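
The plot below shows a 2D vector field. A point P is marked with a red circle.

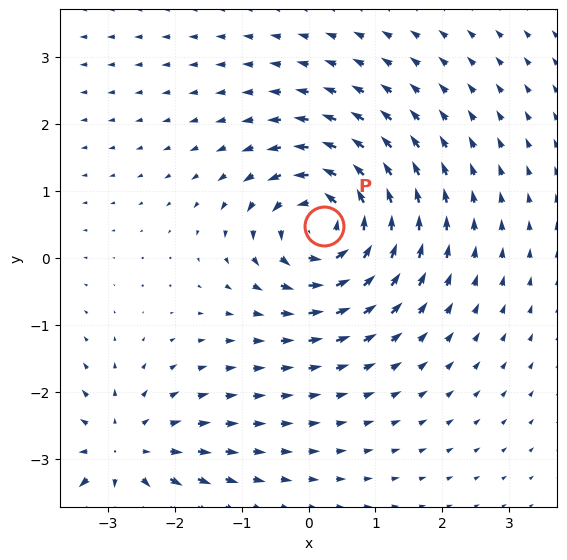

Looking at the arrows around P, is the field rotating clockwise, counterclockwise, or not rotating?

counterclockwise

Near P at (0.2, 0.5) the arrows circulate counterclockwise. The curl (z-component) there is about +5; positive curl means counterclockwise rotation.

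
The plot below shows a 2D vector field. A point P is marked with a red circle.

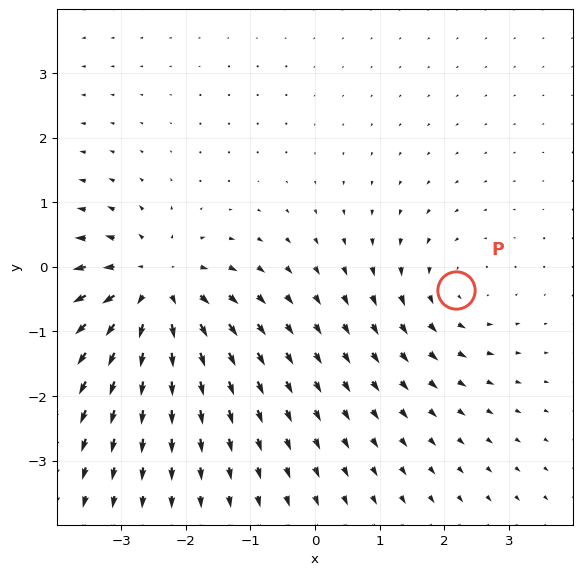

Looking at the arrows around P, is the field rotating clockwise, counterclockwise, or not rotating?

counterclockwise

Near P at (2.2, -0.4) the arrows circulate counterclockwise. The curl (z-component) there is about +3; positive curl means counterclockwise rotation.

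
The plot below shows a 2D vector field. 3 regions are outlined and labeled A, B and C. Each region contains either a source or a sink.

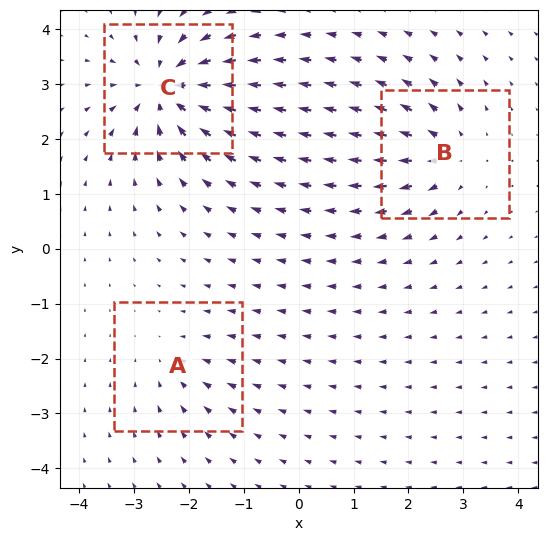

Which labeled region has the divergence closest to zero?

A

Divergence at each region's feature centre — A: about -2, B: about +4, C: about -6. Region A is closest to zero.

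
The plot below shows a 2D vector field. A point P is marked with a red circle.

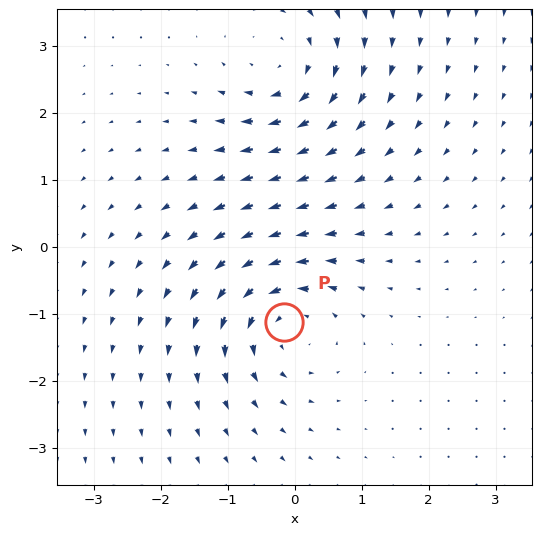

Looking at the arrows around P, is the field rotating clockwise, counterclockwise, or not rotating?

Near P at (-0.2, -1.1) the arrows circulate counterclockwise. The curl (z-component) there is about +4; positive curl means counterclockwise rotation.

counterclockwise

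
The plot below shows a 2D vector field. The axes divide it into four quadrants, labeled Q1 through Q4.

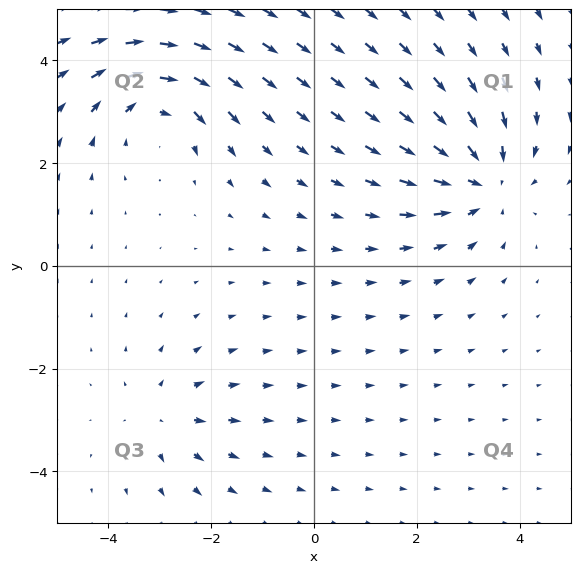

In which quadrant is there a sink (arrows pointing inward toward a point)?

The sink sits at approximately (3.3, 1.6), which lies in quadrant Q1. The divergence there is about -5, negative as expected for a sink.

Q1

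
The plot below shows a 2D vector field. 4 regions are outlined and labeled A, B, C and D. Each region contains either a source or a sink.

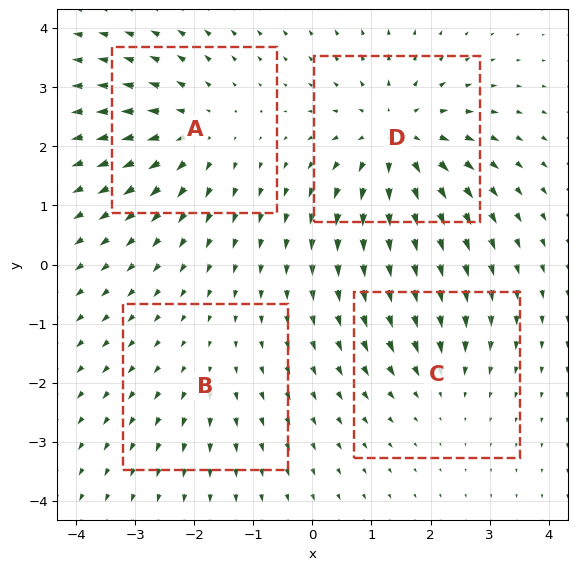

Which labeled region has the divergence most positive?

Divergence at each region's feature centre — A: about +4, B: about +2, C: about -3, D: about +6. Region D is most positive.

D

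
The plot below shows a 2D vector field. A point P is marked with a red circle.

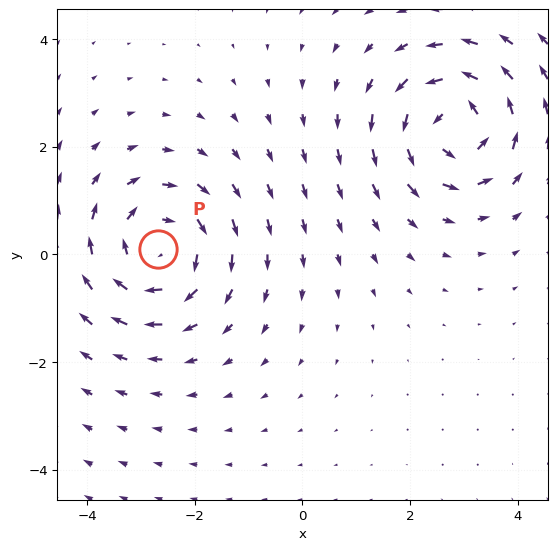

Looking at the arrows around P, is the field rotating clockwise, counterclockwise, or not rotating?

Near P at (-2.7, 0.1) the arrows circulate clockwise. The curl (z-component) there is about -3; negative curl means clockwise rotation.

clockwise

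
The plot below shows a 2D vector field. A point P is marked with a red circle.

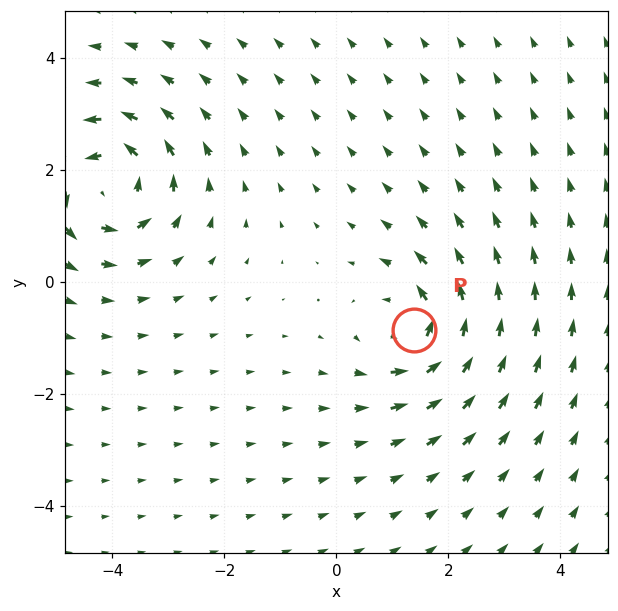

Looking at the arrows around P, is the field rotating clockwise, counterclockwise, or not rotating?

counterclockwise

Near P at (1.4, -0.9) the arrows circulate counterclockwise. The curl (z-component) there is about +3; positive curl means counterclockwise rotation.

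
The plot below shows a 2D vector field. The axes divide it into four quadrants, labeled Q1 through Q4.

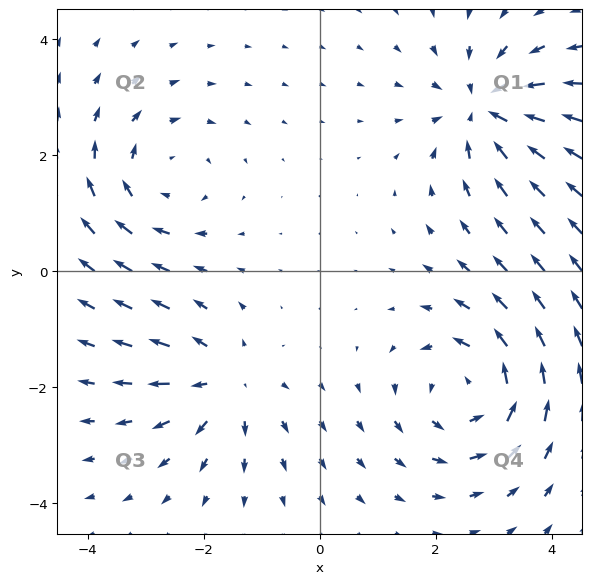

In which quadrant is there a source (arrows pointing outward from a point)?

Q3

The source sits at approximately (-1.6, -1.9), which lies in quadrant Q3. The divergence there is about +4, positive as expected for a source.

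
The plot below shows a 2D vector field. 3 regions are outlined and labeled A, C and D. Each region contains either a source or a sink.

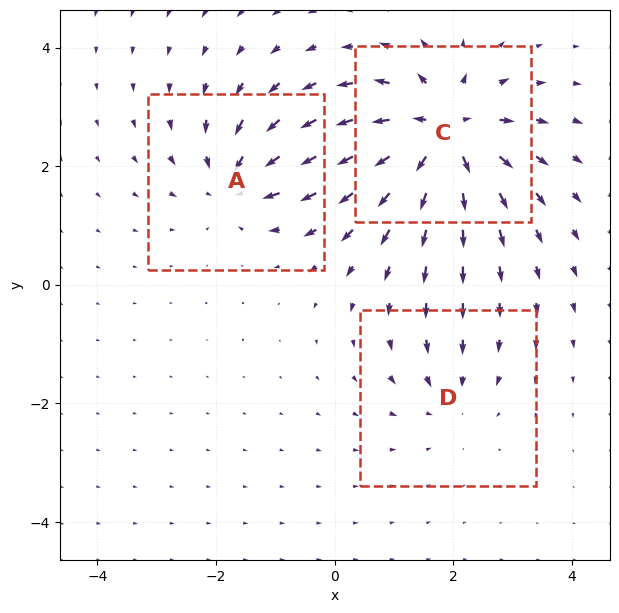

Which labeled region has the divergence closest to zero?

D

Divergence at each region's feature centre — A: about -4, C: about +6, D: about -3. Region D is closest to zero.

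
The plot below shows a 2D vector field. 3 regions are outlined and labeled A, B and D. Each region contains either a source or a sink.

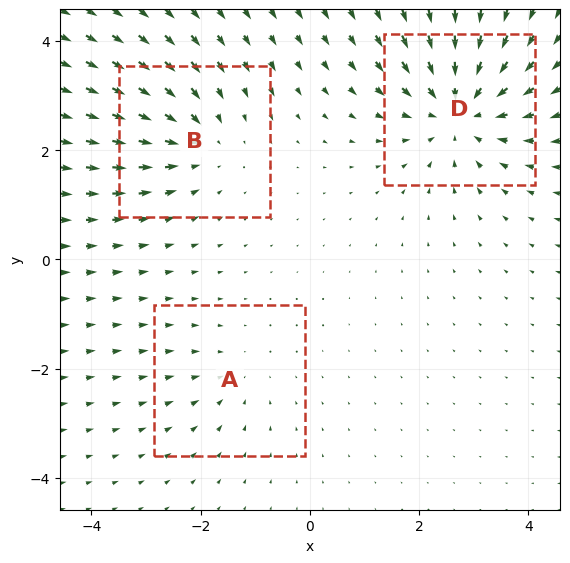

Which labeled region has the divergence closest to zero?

Divergence at each region's feature centre — A: about -2, B: about -3, D: about -5. Region A is closest to zero.

A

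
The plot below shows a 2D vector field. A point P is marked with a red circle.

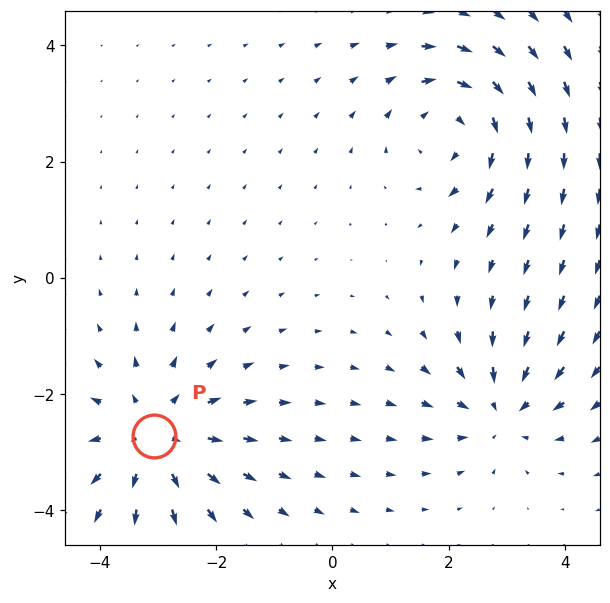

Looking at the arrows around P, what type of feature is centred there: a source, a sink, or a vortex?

At P (-3.1, -2.7) the arrows spread outward. Divergence about +4, curl ≈0 — positive divergence with near-zero curl is a source.

source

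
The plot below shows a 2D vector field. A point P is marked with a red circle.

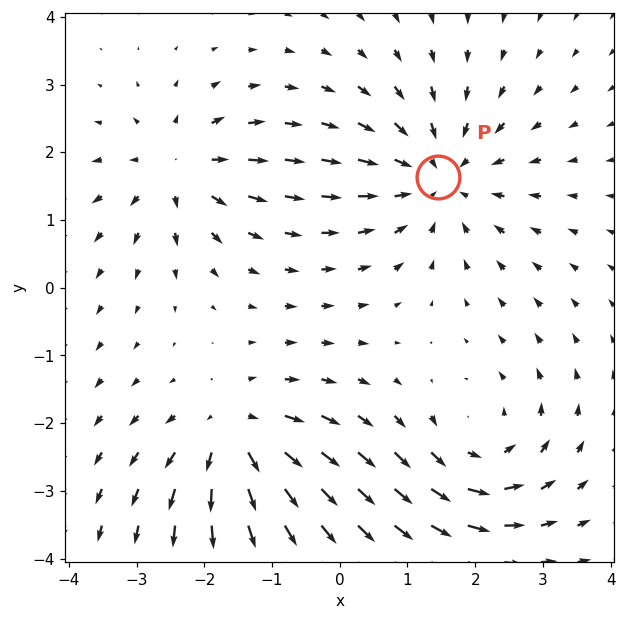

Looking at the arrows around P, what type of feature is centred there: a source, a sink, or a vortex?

At P (1.4, 1.6) the arrows converge inward. Divergence about -4, curl ≈0 — negative divergence with near-zero curl is a sink.

sink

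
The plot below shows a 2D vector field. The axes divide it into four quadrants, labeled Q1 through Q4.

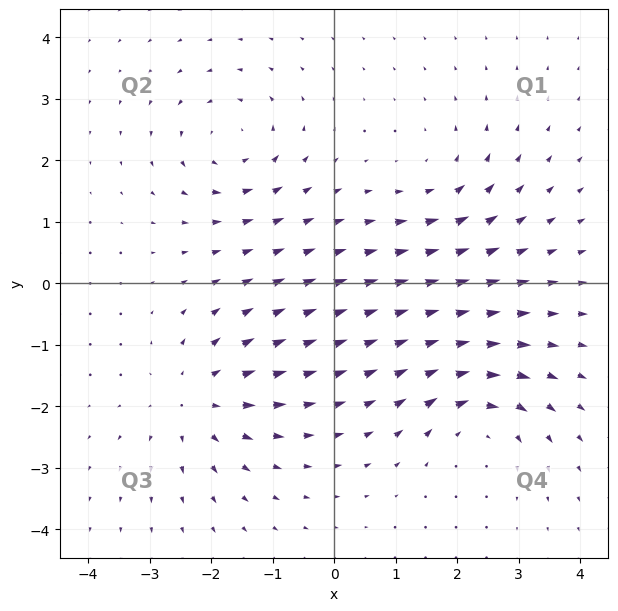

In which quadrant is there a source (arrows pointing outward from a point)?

The source sits at approximately (-2.2, -1.9), which lies in quadrant Q3. The divergence there is about +5, positive as expected for a source.

Q3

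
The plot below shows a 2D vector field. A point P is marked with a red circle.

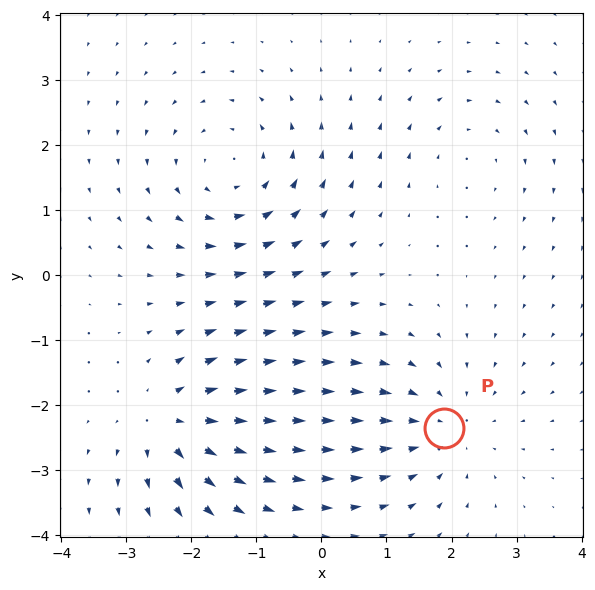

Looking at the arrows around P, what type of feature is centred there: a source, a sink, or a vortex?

At P (1.9, -2.4) the arrows converge inward. Divergence about -3, curl ≈0 — negative divergence with near-zero curl is a sink.

sink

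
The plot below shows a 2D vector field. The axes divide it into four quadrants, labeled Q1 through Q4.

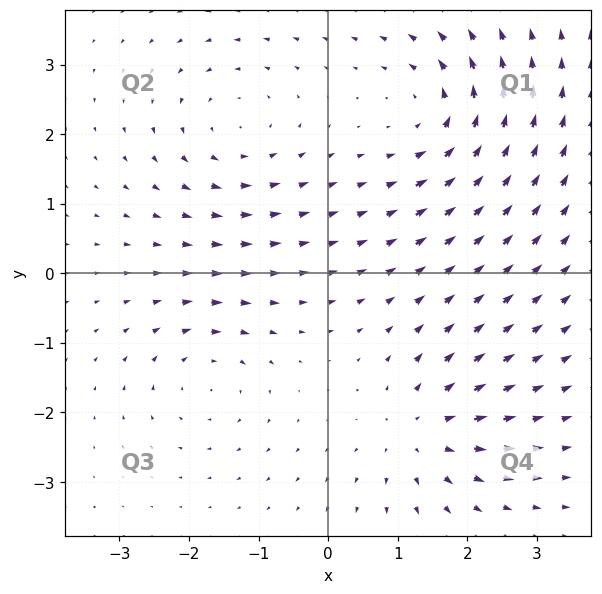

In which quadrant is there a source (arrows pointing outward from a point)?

Q4

The source sits at approximately (1.3, -2.3), which lies in quadrant Q4. The divergence there is about +6, positive as expected for a source.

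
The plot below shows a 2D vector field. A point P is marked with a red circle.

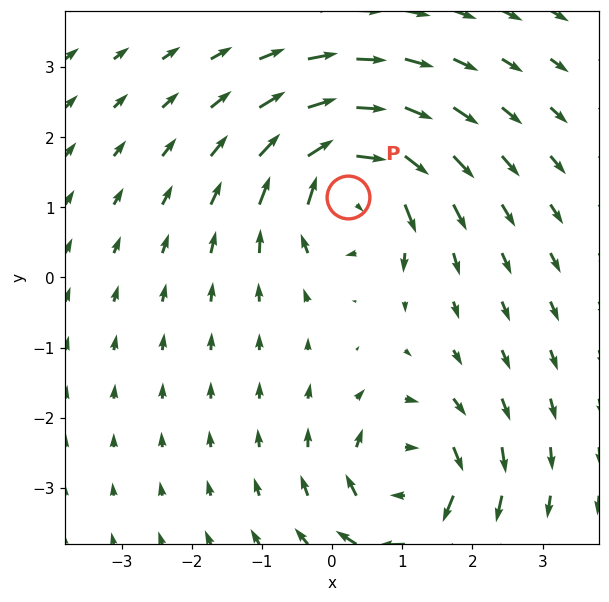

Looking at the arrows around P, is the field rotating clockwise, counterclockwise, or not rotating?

clockwise

Near P at (0.2, 1.1) the arrows circulate clockwise. The curl (z-component) there is about -7; negative curl means clockwise rotation.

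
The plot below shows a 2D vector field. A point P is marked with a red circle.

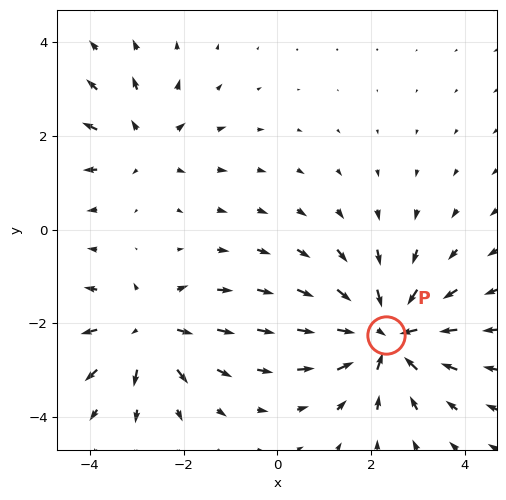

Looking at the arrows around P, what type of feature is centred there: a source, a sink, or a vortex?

At P (2.3, -2.3) the arrows converge inward. Divergence about -5, curl ≈0 — negative divergence with near-zero curl is a sink.

sink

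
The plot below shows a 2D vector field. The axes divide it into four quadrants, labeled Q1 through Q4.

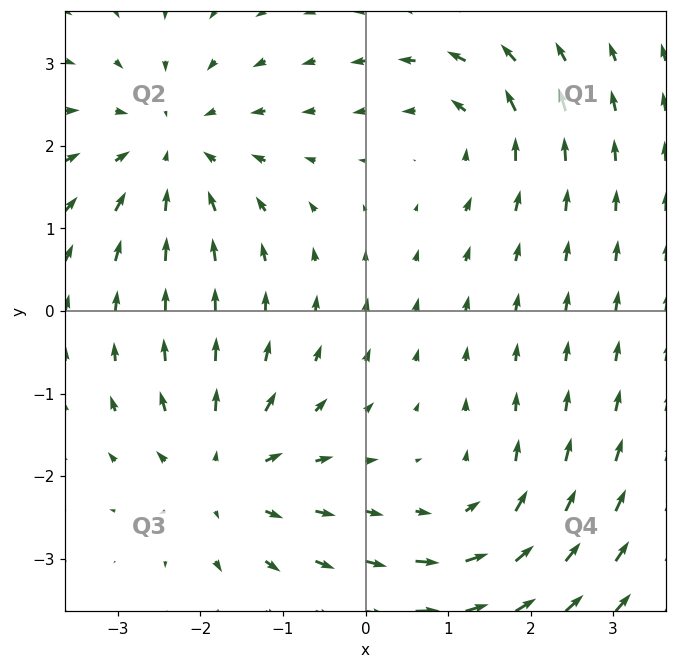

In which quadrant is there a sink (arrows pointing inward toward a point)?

The sink sits at approximately (-2.3, 2.0), which lies in quadrant Q2. The divergence there is about -4, negative as expected for a sink.

Q2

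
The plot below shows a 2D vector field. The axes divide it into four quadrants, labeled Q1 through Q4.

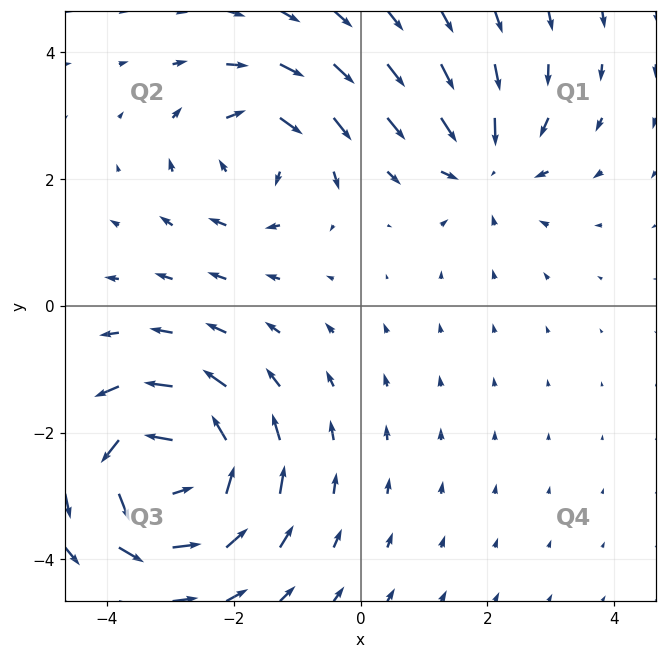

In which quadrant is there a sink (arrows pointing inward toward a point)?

Q1

The sink sits at approximately (2.0, 2.2), which lies in quadrant Q1. The divergence there is about -3, negative as expected for a sink.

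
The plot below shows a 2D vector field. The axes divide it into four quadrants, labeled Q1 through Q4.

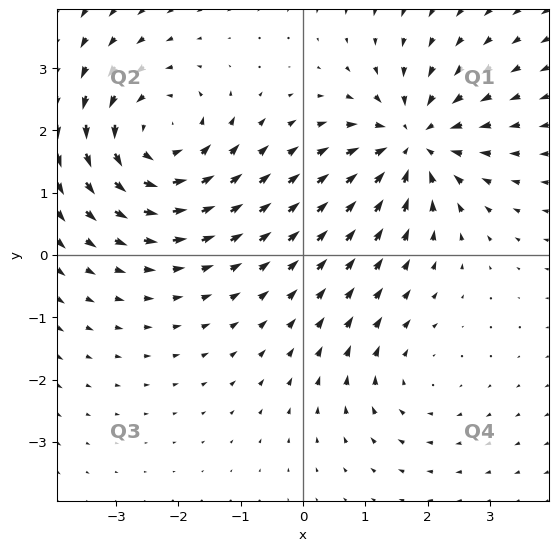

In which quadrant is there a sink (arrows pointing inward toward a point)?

Q1

The sink sits at approximately (1.8, 1.8), which lies in quadrant Q1. The divergence there is about -5, negative as expected for a sink.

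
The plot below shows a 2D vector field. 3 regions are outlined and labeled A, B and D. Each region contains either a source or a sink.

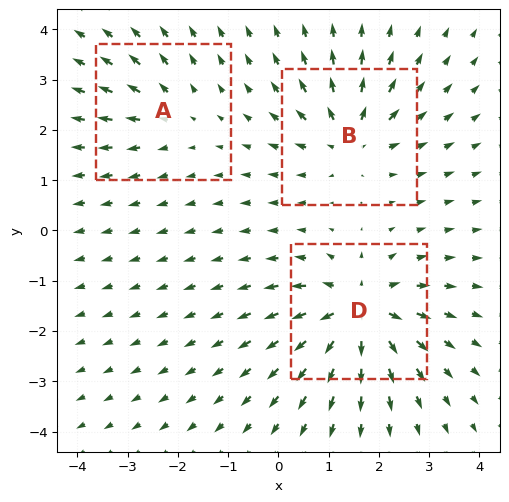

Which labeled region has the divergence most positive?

D

Divergence at each region's feature centre — A: about +2, B: about +4, D: about +6. Region D is most positive.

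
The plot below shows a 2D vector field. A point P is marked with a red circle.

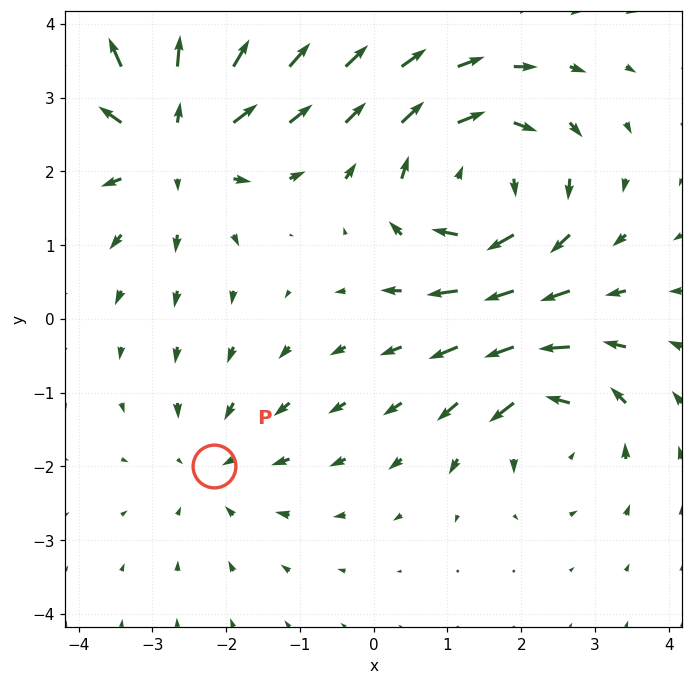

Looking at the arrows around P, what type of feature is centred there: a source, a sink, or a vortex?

At P (-2.2, -2.0) the arrows converge inward. Divergence about -2, curl ≈0 — negative divergence with near-zero curl is a sink.

sink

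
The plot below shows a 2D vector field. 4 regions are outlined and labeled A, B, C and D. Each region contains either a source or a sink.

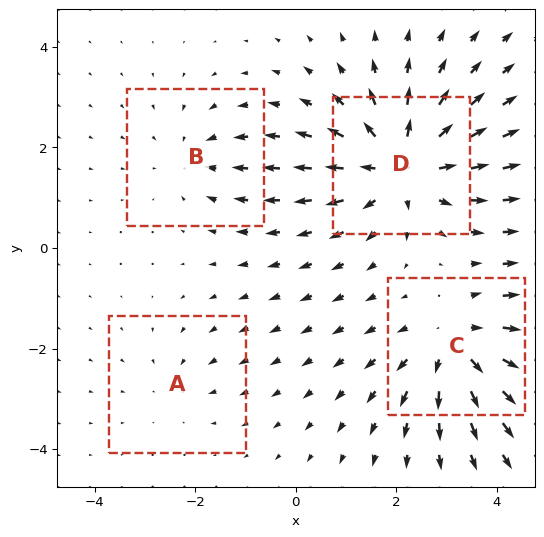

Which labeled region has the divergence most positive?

D

Divergence at each region's feature centre — A: about -2, B: about -3, C: about +5, D: about +6. Region D is most positive.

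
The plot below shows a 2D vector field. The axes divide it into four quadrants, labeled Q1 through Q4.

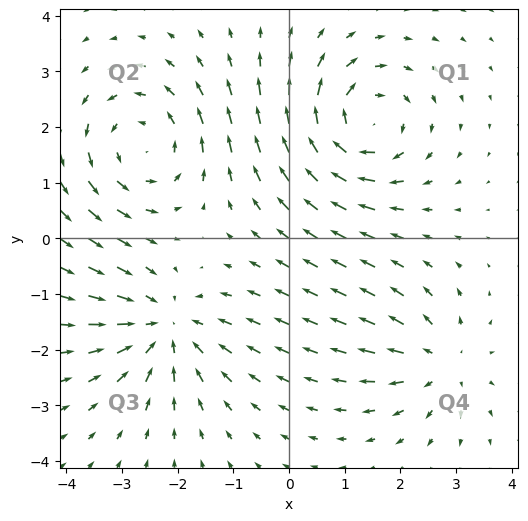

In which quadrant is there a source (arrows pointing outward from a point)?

The source sits at approximately (2.7, -2.2), which lies in quadrant Q4. The divergence there is about +4, positive as expected for a source.

Q4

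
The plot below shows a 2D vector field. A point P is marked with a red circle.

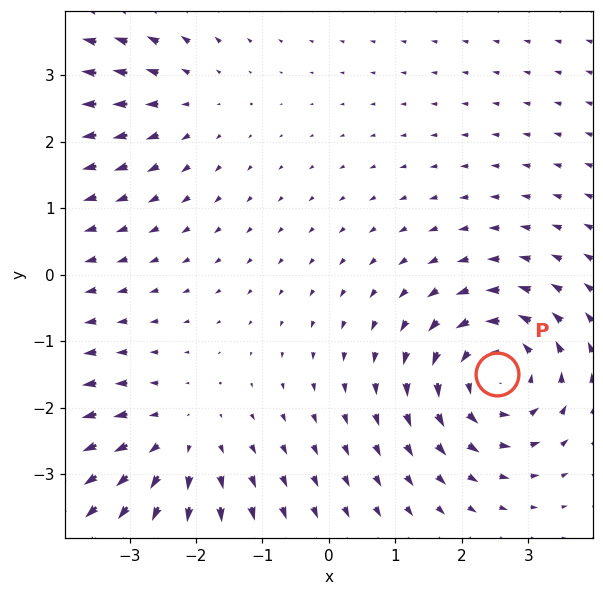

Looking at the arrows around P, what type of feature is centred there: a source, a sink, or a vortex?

At P (2.5, -1.5) the arrows circulate counterclockwise. Divergence ≈0, curl about +6 — near-zero divergence with nonzero curl is a vortex.

vortex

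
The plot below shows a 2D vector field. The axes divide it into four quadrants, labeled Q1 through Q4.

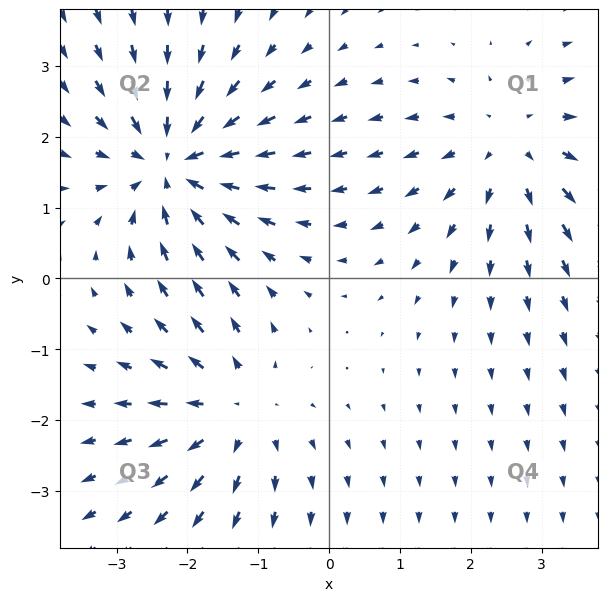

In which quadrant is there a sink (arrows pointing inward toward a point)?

Q2

The sink sits at approximately (-2.2, 1.6), which lies in quadrant Q2. The divergence there is about -4, negative as expected for a sink.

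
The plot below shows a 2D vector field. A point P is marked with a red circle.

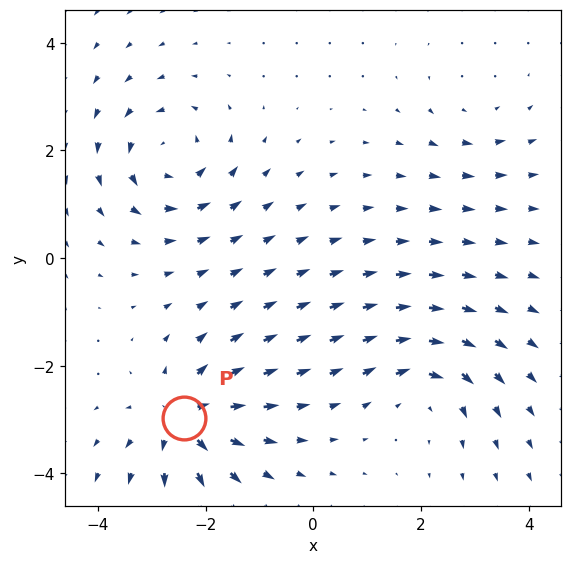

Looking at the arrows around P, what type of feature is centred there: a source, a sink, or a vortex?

At P (-2.4, -3.0) the arrows spread outward. Divergence about +6, curl ≈0 — positive divergence with near-zero curl is a source.

source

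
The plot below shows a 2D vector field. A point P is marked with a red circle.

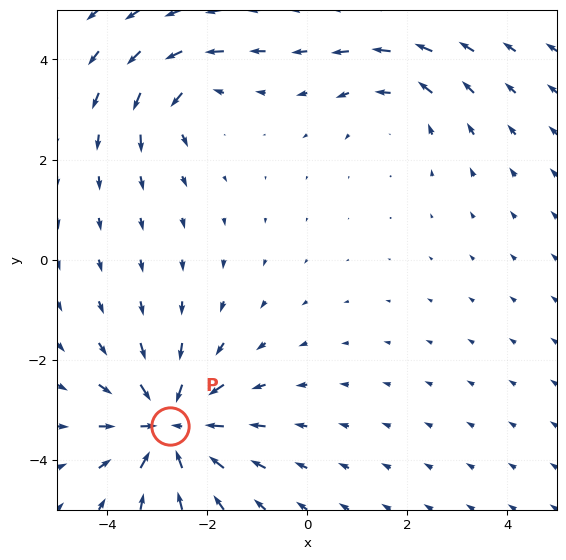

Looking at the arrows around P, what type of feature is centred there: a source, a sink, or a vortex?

sink

At P (-2.7, -3.3) the arrows converge inward. Divergence about -5, curl ≈0 — negative divergence with near-zero curl is a sink.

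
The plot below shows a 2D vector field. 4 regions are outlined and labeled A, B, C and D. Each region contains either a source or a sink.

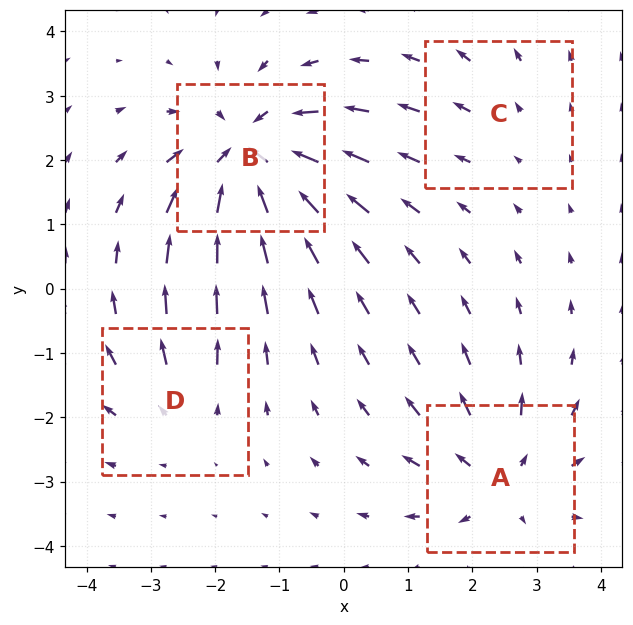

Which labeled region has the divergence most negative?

Divergence at each region's feature centre — A: about +5, B: about -7, C: about +2, D: about +3. Region B is most negative.

B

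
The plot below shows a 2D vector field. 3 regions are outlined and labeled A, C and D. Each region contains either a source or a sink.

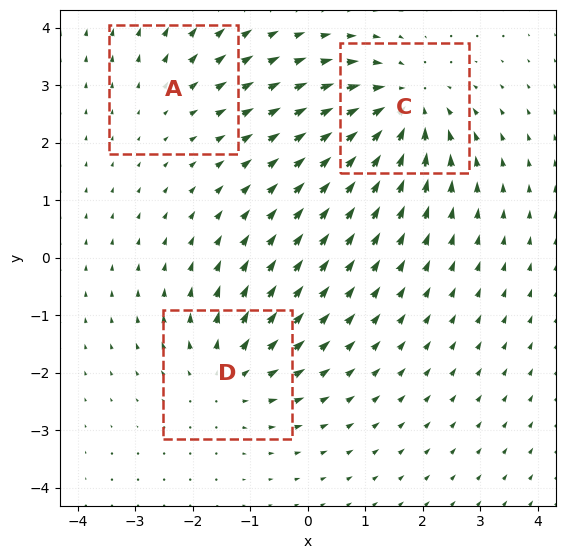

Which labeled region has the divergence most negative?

C

Divergence at each region's feature centre — A: about +2, C: about -5, D: about +3. Region C is most negative.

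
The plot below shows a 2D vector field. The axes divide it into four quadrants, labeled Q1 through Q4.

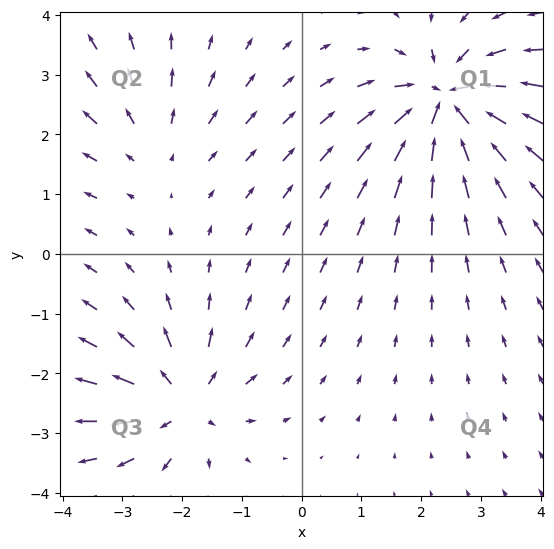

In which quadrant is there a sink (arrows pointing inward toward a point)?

Q1

The sink sits at approximately (2.4, 2.5), which lies in quadrant Q1. The divergence there is about -7, negative as expected for a sink.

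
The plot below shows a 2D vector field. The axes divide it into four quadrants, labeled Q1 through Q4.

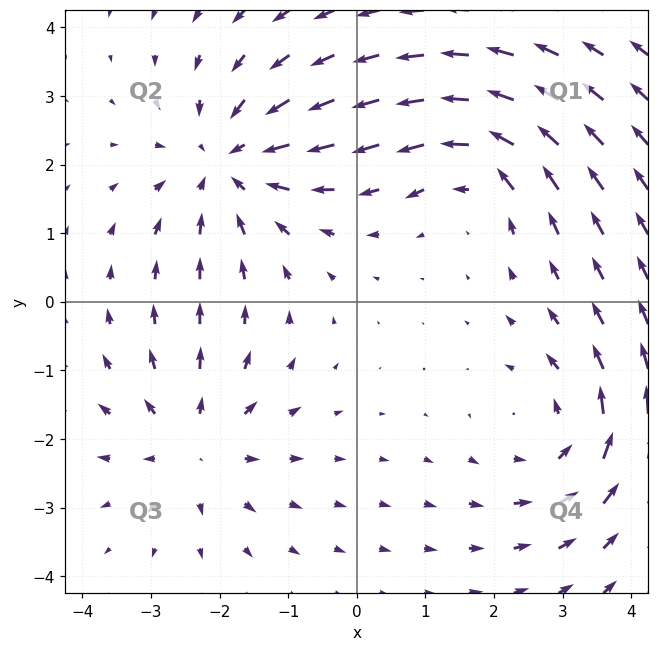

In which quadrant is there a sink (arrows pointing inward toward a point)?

The sink sits at approximately (-1.9, 2.0), which lies in quadrant Q2. The divergence there is about -4, negative as expected for a sink.

Q2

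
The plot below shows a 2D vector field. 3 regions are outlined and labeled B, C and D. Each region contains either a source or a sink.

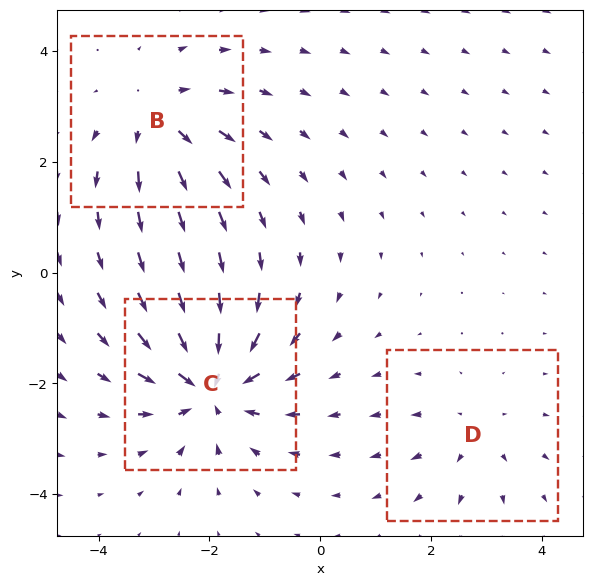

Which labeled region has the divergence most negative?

Divergence at each region's feature centre — B: about +3, C: about -5, D: about +2. Region C is most negative.

C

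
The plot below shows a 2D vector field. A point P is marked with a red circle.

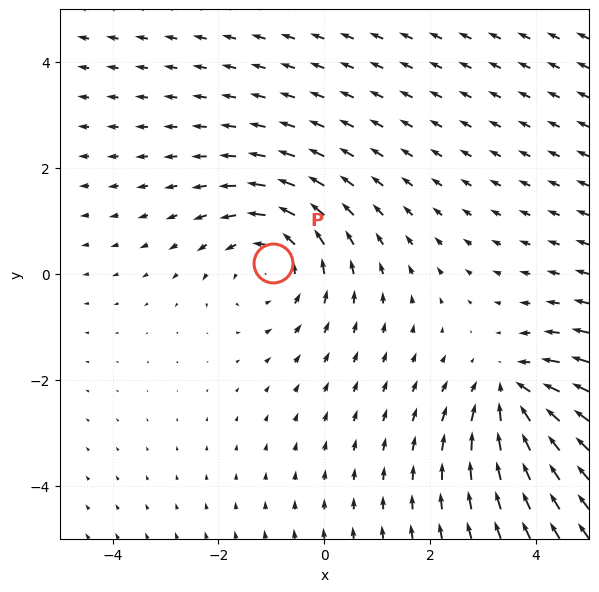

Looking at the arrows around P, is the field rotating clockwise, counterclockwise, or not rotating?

counterclockwise

Near P at (-1.0, 0.2) the arrows circulate counterclockwise. The curl (z-component) there is about +2; positive curl means counterclockwise rotation.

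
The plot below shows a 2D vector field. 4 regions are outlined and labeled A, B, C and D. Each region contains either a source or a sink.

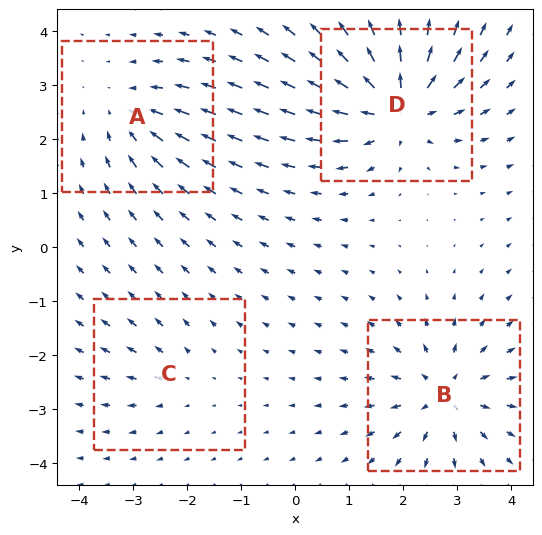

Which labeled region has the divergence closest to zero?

C

Divergence at each region's feature centre — A: about -4, B: about +6, C: about +2, D: about +8. Region C is closest to zero.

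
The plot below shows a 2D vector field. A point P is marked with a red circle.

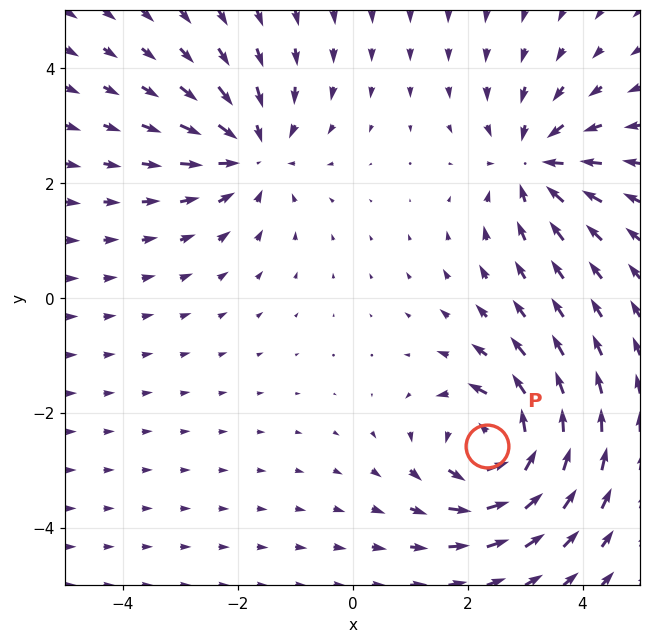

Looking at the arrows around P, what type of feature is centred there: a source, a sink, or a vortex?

vortex

At P (2.3, -2.6) the arrows circulate counterclockwise. Divergence ≈0, curl about +6 — near-zero divergence with nonzero curl is a vortex.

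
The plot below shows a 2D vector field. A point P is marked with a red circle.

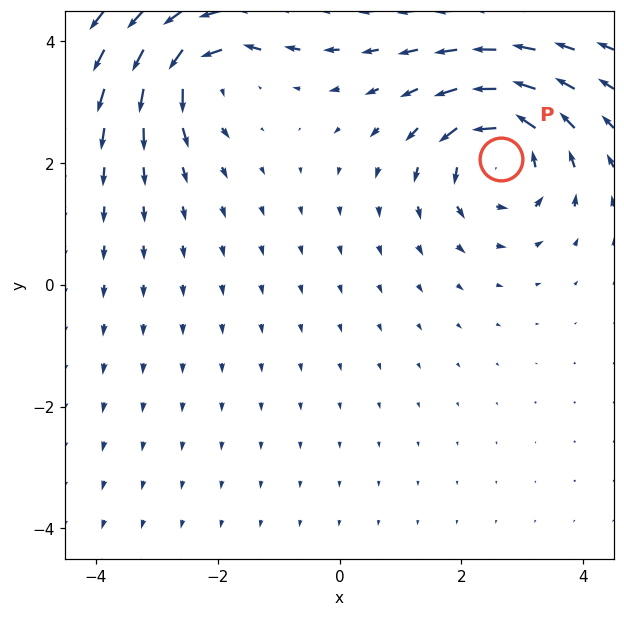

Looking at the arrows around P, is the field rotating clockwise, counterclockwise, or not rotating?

counterclockwise

Near P at (2.7, 2.1) the arrows circulate counterclockwise. The curl (z-component) there is about +3; positive curl means counterclockwise rotation.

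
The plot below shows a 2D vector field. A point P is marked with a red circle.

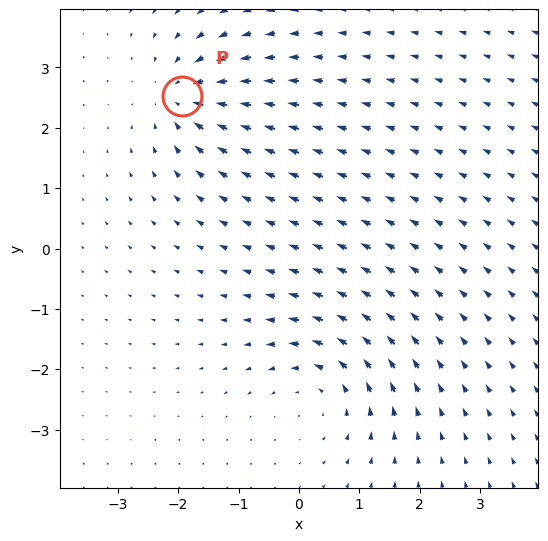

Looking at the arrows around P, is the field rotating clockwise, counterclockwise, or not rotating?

not rotating

Near P at (-1.9, 2.5) the arrows show no circulation. The curl there is ≈0.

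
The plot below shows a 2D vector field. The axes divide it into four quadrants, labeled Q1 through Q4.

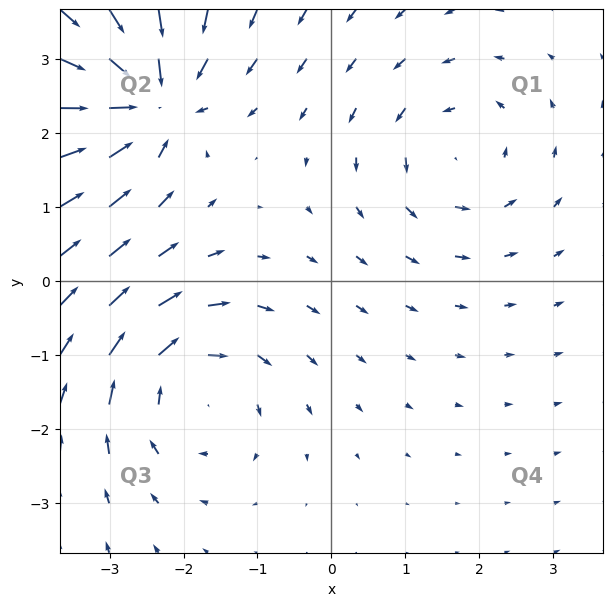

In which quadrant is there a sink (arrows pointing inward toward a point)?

The sink sits at approximately (-2.5, 2.5), which lies in quadrant Q2. The divergence there is about -6, negative as expected for a sink.

Q2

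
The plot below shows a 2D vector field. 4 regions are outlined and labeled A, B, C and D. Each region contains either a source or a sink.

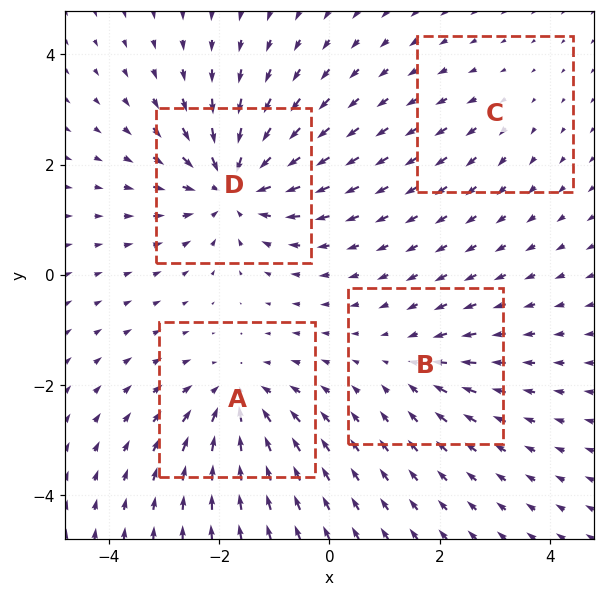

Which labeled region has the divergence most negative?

D

Divergence at each region's feature centre — A: about -5, B: about -3, C: about +2, D: about -7. Region D is most negative.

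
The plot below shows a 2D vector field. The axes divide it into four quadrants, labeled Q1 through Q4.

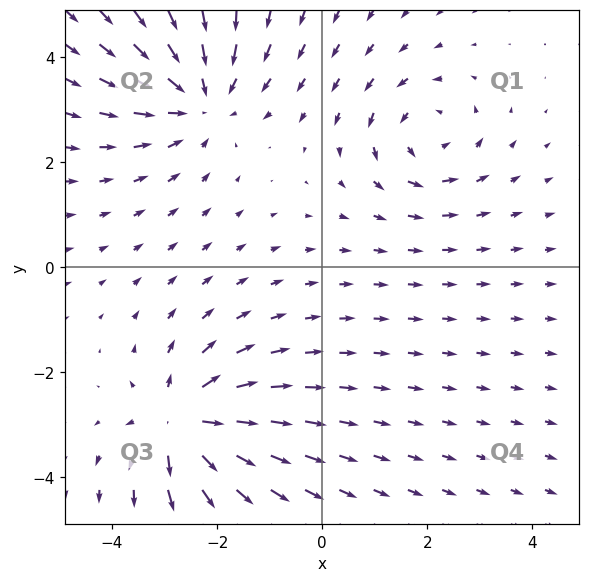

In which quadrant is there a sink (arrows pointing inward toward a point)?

Q2

The sink sits at approximately (-2.3, 3.2), which lies in quadrant Q2. The divergence there is about -3, negative as expected for a sink.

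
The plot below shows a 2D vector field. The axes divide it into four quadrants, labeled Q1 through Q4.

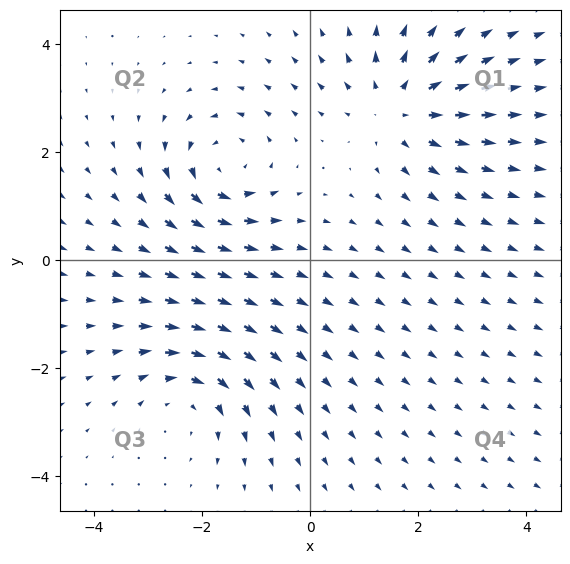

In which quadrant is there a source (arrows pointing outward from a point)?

The source sits at approximately (1.7, 2.8), which lies in quadrant Q1. The divergence there is about +3, positive as expected for a source.

Q1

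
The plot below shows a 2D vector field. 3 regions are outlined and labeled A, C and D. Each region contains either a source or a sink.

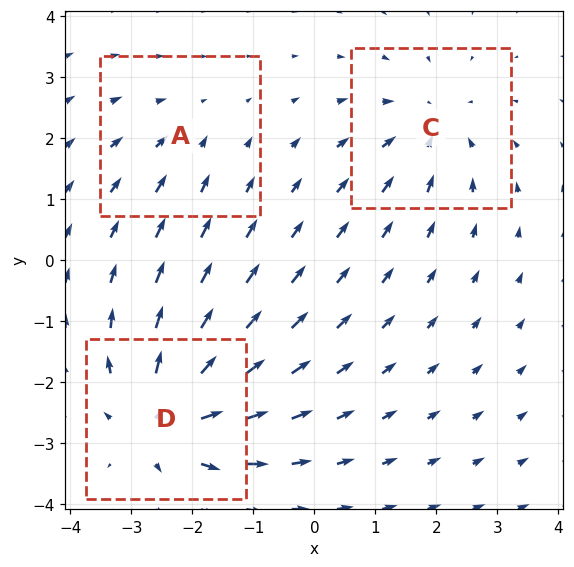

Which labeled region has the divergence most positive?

D

Divergence at each region's feature centre — A: about -2, C: about -3, D: about +4. Region D is most positive.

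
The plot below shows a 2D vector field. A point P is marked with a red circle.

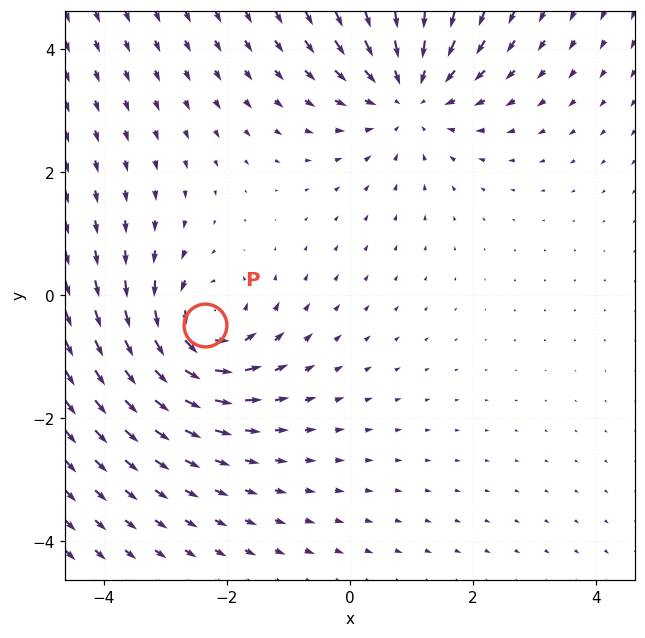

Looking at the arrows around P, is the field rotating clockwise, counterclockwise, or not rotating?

counterclockwise

Near P at (-2.4, -0.5) the arrows circulate counterclockwise. The curl (z-component) there is about +4; positive curl means counterclockwise rotation.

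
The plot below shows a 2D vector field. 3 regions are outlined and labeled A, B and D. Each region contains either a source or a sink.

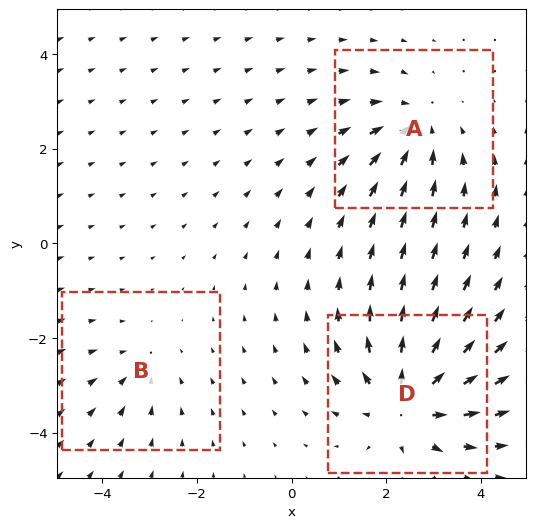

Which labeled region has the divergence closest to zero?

B

Divergence at each region's feature centre — A: about -3, B: about -2, D: about +5. Region B is closest to zero.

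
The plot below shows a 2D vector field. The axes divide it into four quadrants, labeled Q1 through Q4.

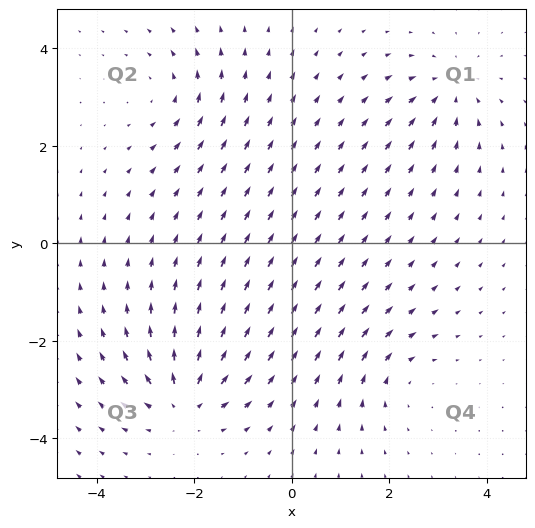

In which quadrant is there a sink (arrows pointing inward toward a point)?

Q1

The sink sits at approximately (3.2, 3.1), which lies in quadrant Q1. The divergence there is about -4, negative as expected for a sink.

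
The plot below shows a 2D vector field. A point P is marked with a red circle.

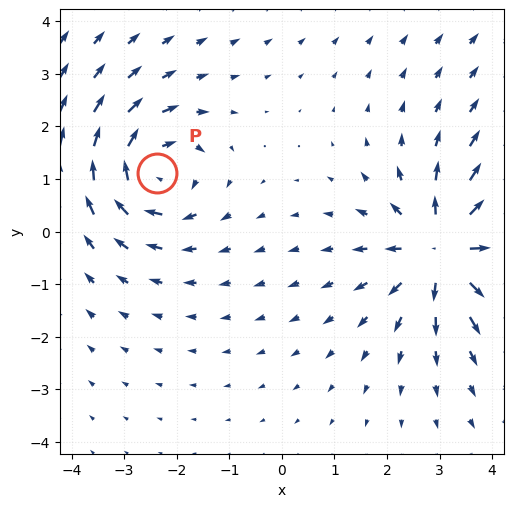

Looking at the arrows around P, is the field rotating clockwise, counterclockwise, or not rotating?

clockwise

Near P at (-2.4, 1.1) the arrows circulate clockwise. The curl (z-component) there is about -4; negative curl means clockwise rotation.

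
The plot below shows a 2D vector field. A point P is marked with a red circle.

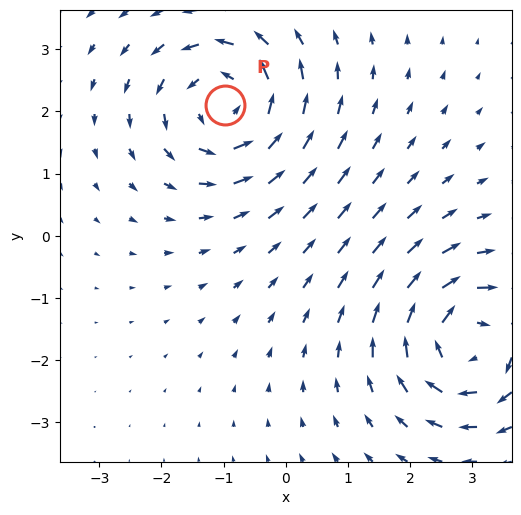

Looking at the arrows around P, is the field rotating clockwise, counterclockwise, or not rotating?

counterclockwise

Near P at (-1.0, 2.1) the arrows circulate counterclockwise. The curl (z-component) there is about +5; positive curl means counterclockwise rotation.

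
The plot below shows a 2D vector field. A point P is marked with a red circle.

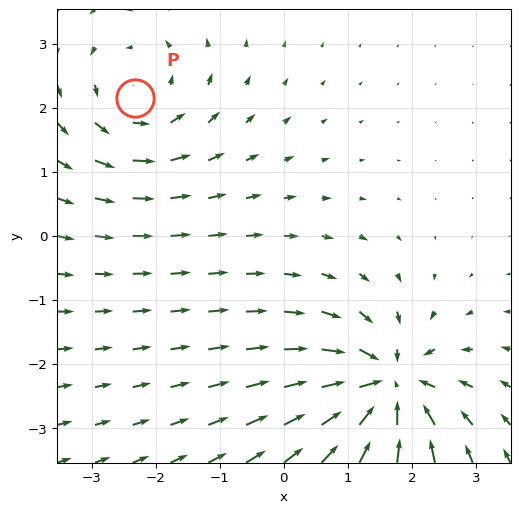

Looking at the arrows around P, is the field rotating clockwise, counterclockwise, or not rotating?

Near P at (-2.3, 2.2) the arrows circulate counterclockwise. The curl (z-component) there is about +4; positive curl means counterclockwise rotation.

counterclockwise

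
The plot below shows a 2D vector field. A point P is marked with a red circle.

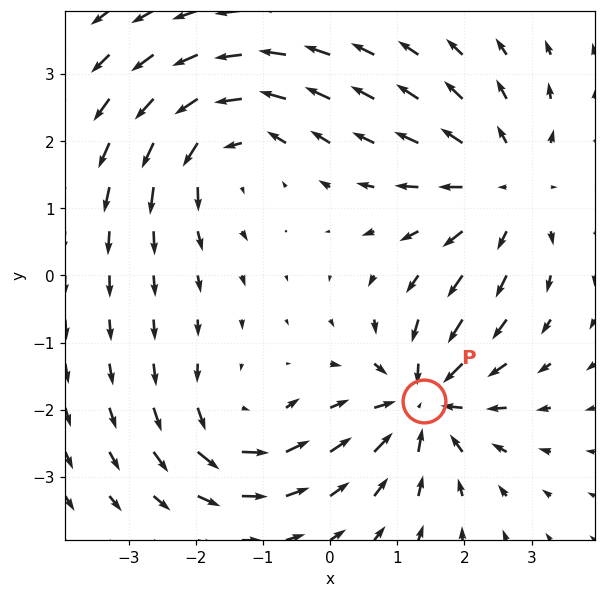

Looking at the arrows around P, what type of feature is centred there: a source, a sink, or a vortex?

sink

At P (1.4, -1.9) the arrows converge inward. Divergence about -6, curl ≈0 — negative divergence with near-zero curl is a sink.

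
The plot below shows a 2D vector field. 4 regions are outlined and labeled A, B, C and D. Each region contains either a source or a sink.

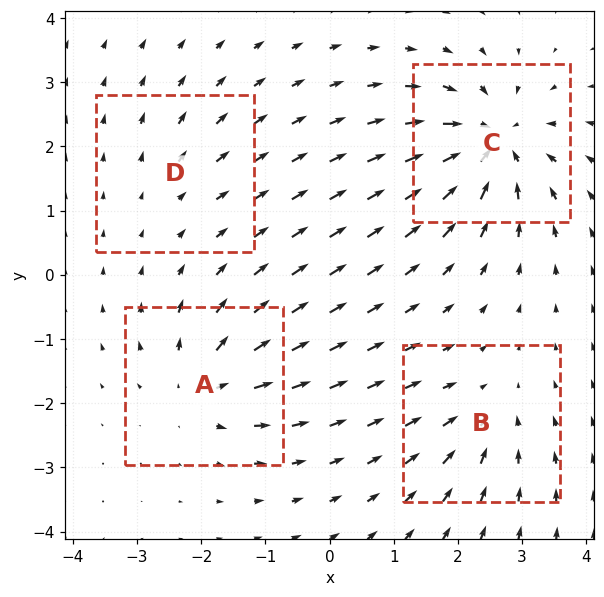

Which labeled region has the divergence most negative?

C

Divergence at each region's feature centre — A: about +6, B: about -4, C: about -8, D: about +2. Region C is most negative.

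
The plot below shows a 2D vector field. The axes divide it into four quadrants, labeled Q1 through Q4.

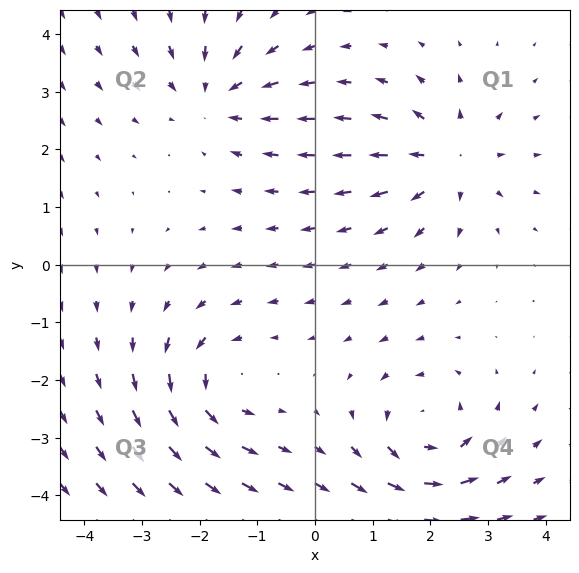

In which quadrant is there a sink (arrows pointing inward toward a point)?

The sink sits at approximately (-1.7, 2.9), which lies in quadrant Q2. The divergence there is about -3, negative as expected for a sink.

Q2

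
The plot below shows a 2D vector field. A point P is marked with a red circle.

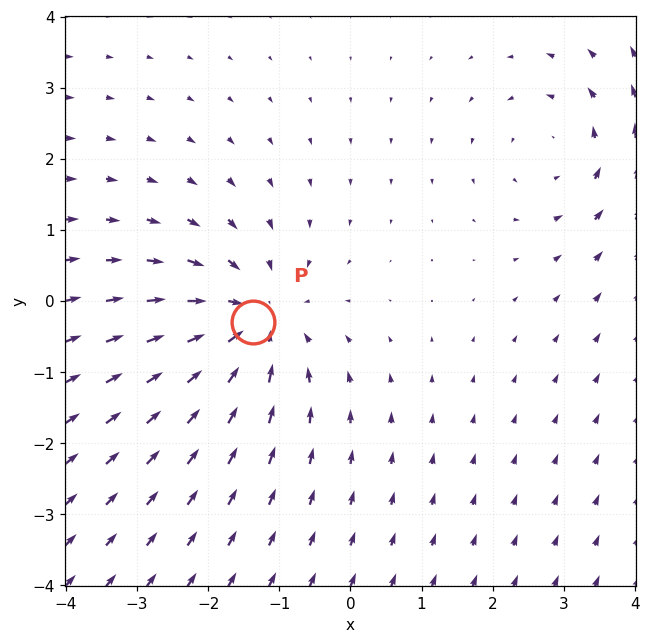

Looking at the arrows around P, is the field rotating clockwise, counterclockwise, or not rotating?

Near P at (-1.4, -0.3) the arrows show no circulation. The curl there is ≈0.

not rotating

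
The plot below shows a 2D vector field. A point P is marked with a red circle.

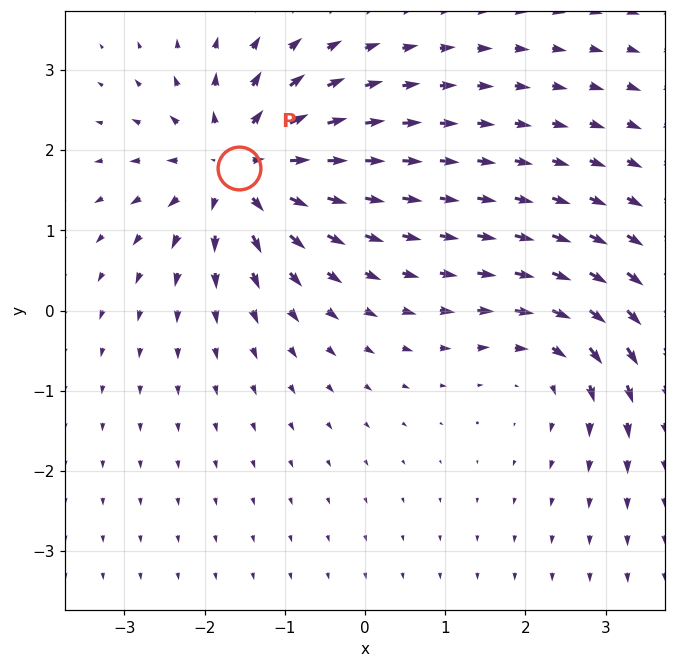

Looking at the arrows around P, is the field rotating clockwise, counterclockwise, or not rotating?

Near P at (-1.6, 1.8) the arrows show no circulation. The curl there is ≈0.

not rotating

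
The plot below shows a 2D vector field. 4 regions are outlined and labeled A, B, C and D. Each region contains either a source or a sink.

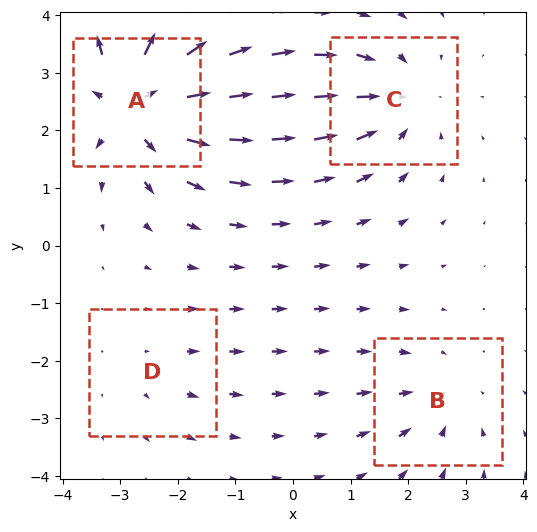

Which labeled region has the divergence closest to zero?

Divergence at each region's feature centre — A: about +7, B: about -3, C: about -4, D: about +2. Region D is closest to zero.

D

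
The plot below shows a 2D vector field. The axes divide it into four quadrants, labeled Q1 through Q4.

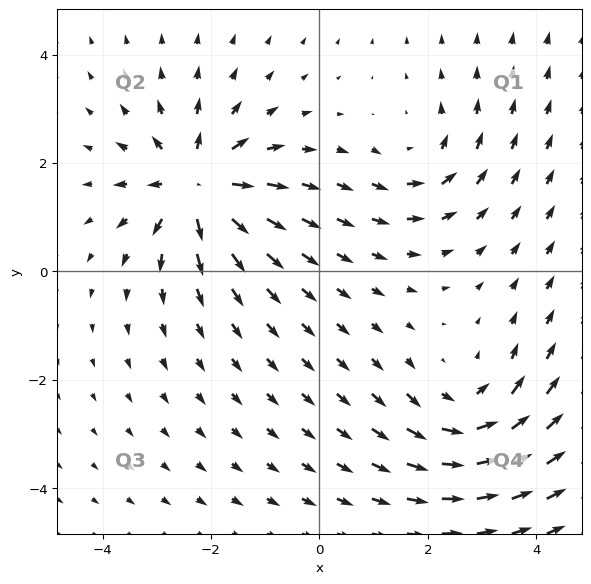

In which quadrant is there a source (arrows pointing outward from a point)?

Q2

The source sits at approximately (-2.3, 1.6), which lies in quadrant Q2. The divergence there is about +6, positive as expected for a source.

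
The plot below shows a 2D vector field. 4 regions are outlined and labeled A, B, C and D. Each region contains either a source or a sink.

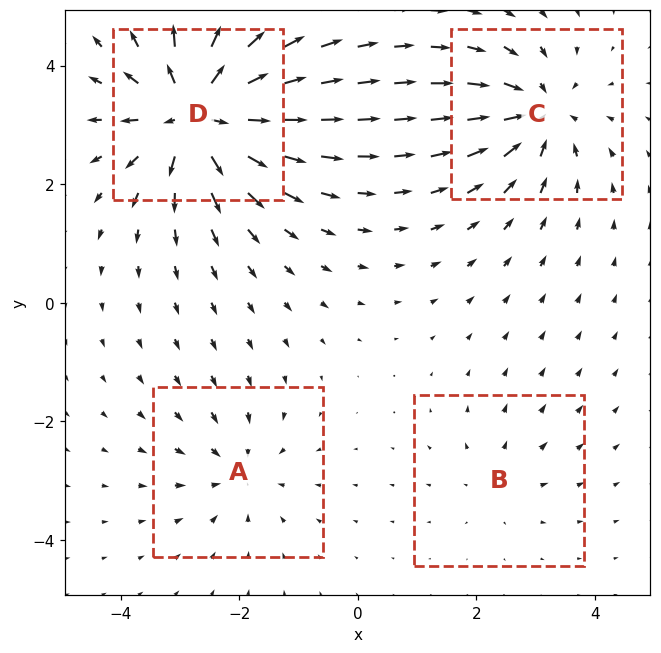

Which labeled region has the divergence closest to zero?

Divergence at each region's feature centre — A: about -4, B: about +2, C: about -6, D: about +9. Region B is closest to zero.

B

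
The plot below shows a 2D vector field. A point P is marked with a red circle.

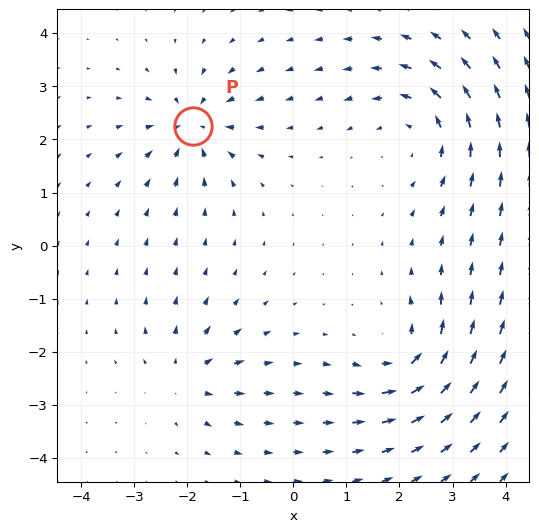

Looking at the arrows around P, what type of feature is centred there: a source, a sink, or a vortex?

At P (-1.9, 2.3) the arrows converge inward. Divergence about -5, curl ≈0 — negative divergence with near-zero curl is a sink.

sink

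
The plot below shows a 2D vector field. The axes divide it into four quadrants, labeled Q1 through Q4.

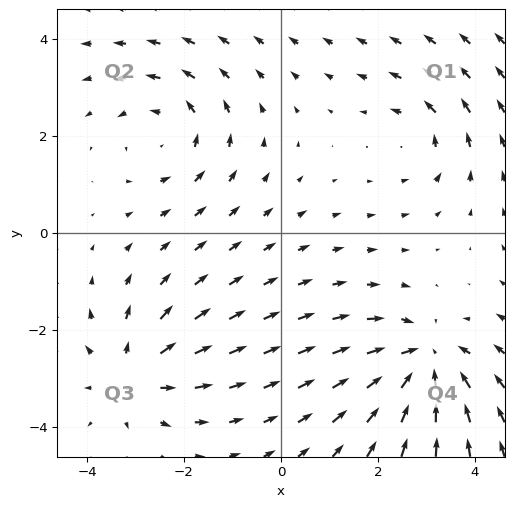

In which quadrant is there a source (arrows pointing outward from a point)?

Q3

The source sits at approximately (-3.1, -2.9), which lies in quadrant Q3. The divergence there is about +4, positive as expected for a source.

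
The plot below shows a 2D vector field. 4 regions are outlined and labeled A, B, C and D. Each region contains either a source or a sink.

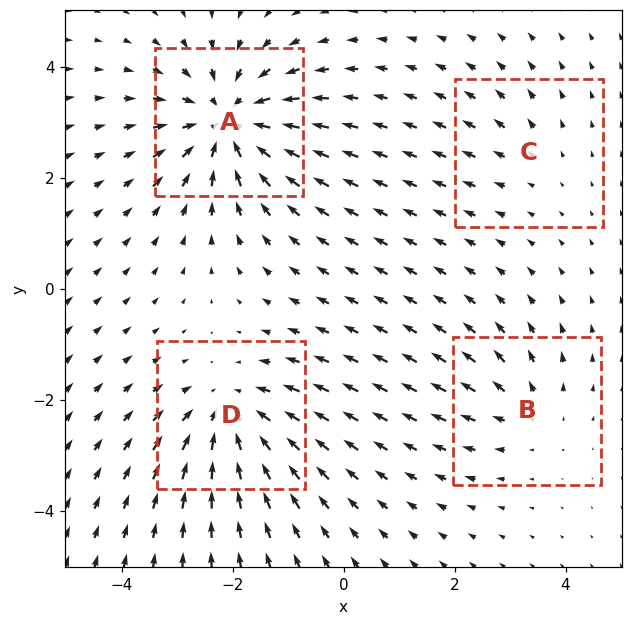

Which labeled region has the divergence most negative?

Divergence at each region's feature centre — A: about -6, B: about +3, C: about +2, D: about -5. Region A is most negative.

A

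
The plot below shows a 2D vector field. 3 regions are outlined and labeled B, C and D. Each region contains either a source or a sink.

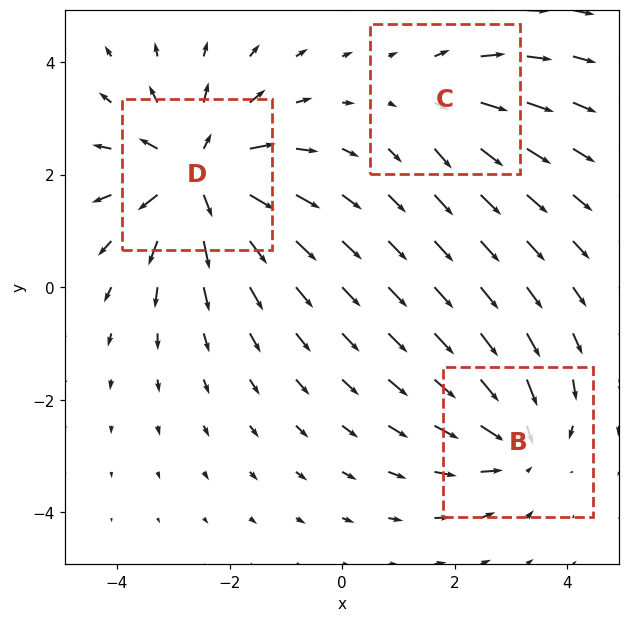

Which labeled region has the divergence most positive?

D

Divergence at each region's feature centre — B: about -3, C: about +2, D: about +5. Region D is most positive.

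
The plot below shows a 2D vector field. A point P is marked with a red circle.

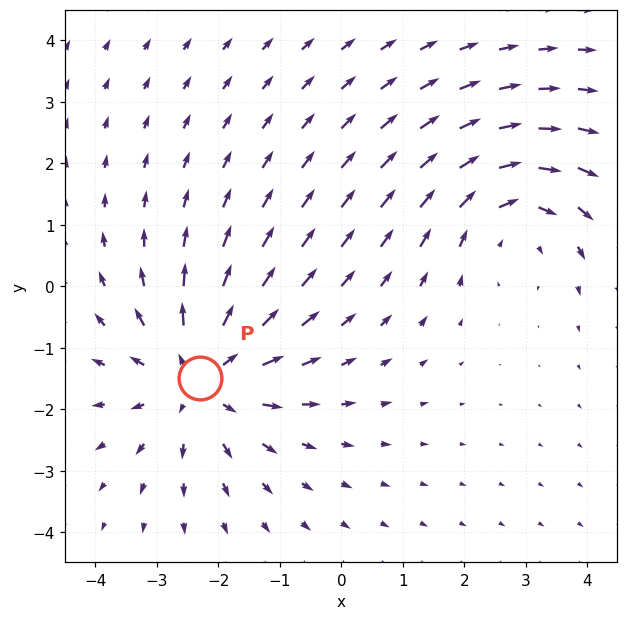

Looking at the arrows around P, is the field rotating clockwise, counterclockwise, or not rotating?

Near P at (-2.3, -1.5) the arrows show no circulation. The curl there is ≈0.

not rotating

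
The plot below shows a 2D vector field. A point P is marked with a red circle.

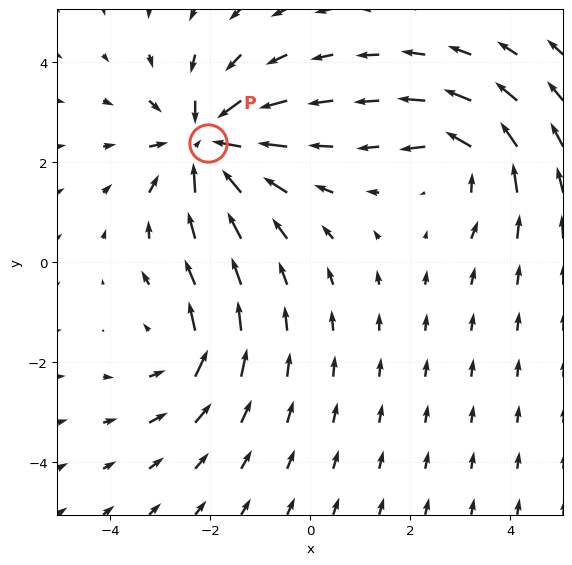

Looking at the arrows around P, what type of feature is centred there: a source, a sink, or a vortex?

At P (-2.0, 2.4) the arrows converge inward. Divergence about -5, curl ≈0 — negative divergence with near-zero curl is a sink.

sink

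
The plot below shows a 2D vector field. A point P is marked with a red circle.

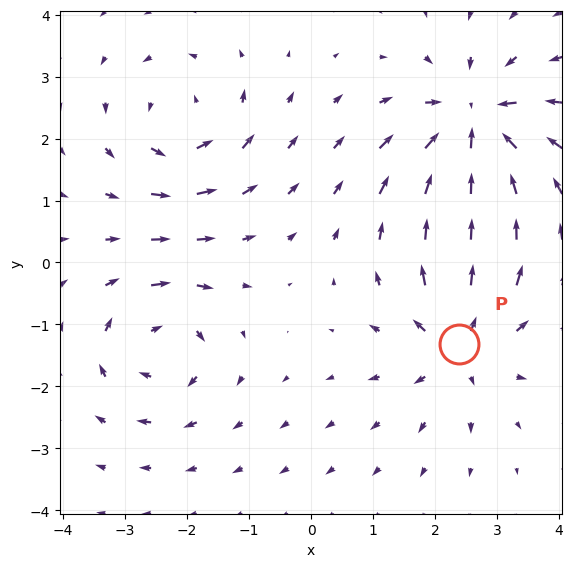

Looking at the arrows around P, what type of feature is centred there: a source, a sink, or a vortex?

At P (2.4, -1.3) the arrows spread outward. Divergence about +4, curl ≈0 — positive divergence with near-zero curl is a source.

source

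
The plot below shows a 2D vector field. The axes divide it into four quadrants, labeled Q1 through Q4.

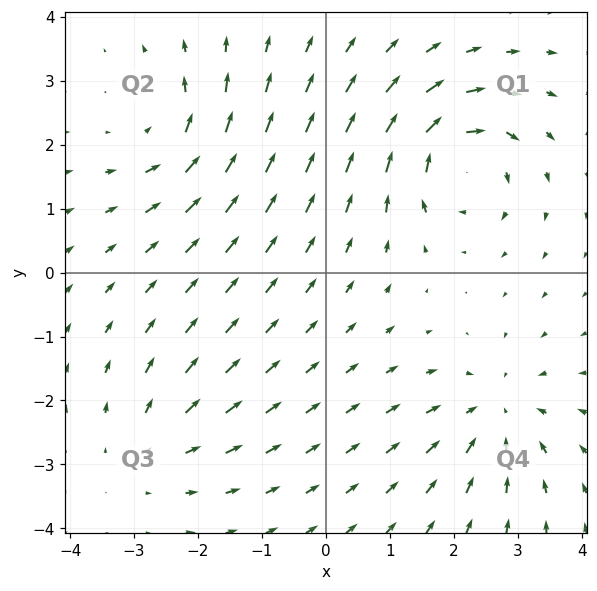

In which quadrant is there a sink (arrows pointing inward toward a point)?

The sink sits at approximately (2.6, -2.2), which lies in quadrant Q4. The divergence there is about -4, negative as expected for a sink.

Q4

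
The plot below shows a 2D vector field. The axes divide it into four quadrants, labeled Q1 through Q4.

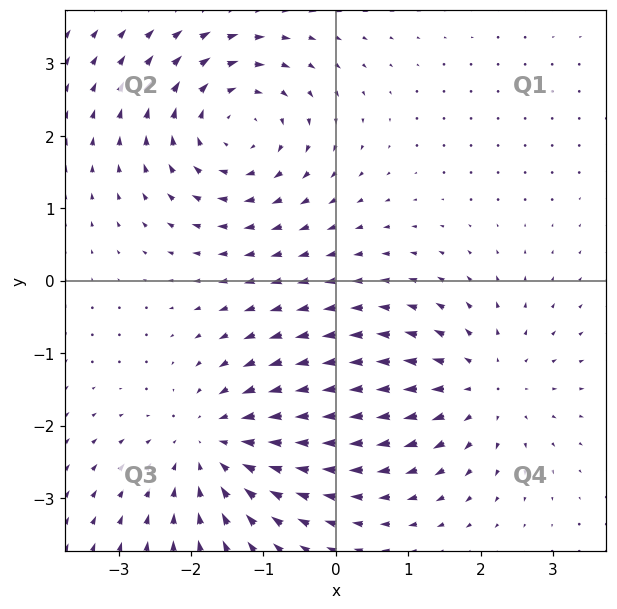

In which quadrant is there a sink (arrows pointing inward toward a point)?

The sink sits at approximately (-1.7, -2.3), which lies in quadrant Q3. The divergence there is about -4, negative as expected for a sink.

Q3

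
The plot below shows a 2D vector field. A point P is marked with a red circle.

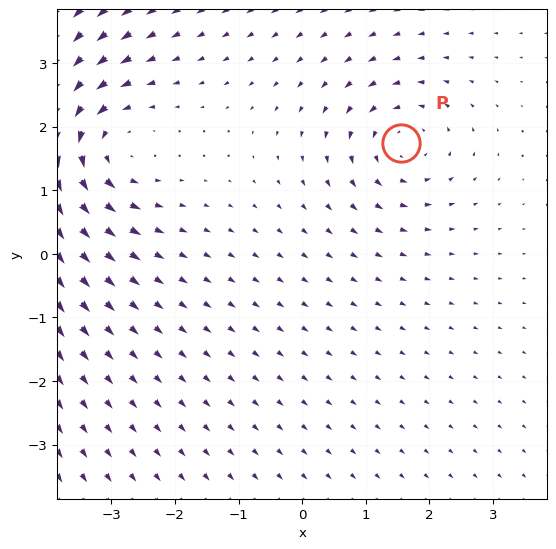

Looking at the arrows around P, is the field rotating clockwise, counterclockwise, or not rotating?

Near P at (1.6, 1.7) the arrows circulate counterclockwise. The curl (z-component) there is about +4; positive curl means counterclockwise rotation.

counterclockwise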